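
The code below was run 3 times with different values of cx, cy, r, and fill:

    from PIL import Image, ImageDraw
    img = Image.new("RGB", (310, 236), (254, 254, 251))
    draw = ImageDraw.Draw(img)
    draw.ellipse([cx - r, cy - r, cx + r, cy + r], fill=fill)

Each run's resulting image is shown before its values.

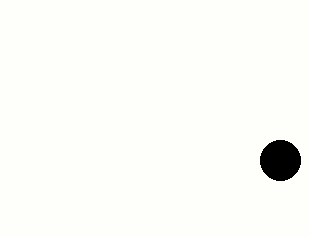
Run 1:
cx = 280, cy = 160, r = 20, fill = 'black'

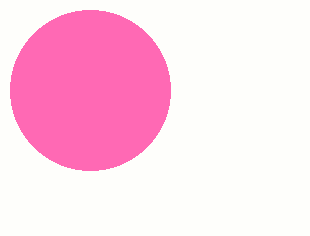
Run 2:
cx = 90
cy = 90
r = 80
fill = 'hotpink'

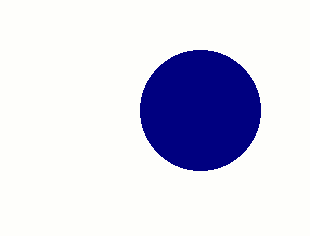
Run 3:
cx = 200; cy = 110; r = 60; fill = 'navy'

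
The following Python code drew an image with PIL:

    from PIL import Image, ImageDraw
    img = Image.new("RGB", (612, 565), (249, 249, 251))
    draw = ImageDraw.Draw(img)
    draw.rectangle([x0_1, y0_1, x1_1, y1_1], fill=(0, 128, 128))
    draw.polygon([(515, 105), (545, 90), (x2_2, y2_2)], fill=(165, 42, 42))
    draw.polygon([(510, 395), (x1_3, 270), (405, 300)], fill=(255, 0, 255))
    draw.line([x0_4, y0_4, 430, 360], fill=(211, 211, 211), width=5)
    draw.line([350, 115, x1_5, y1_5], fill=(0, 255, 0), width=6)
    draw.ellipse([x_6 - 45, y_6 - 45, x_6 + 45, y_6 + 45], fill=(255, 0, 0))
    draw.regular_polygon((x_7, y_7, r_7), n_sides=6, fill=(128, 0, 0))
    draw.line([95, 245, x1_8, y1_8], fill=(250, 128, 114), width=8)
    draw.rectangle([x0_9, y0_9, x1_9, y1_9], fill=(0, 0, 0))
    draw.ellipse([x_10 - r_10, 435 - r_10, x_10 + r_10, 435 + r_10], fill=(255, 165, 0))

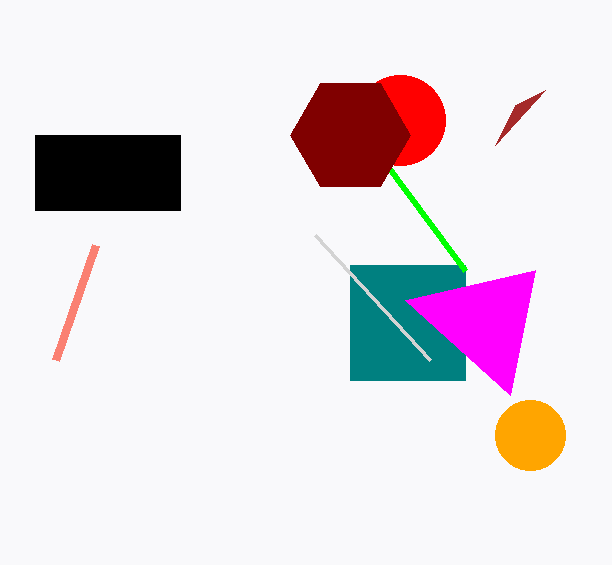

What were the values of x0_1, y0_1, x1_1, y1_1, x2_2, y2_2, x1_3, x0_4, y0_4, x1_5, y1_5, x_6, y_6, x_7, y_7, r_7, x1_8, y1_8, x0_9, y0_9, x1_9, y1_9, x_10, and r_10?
x0_1 = 350, y0_1 = 265, x1_1 = 465, y1_1 = 380, x2_2 = 495, y2_2 = 145, x1_3 = 535, x0_4 = 315, y0_4 = 235, x1_5 = 465, y1_5 = 270, x_6 = 400, y_6 = 120, x_7 = 350, y_7 = 135, r_7 = 60, x1_8 = 55, y1_8 = 360, x0_9 = 35, y0_9 = 135, x1_9 = 180, y1_9 = 210, x_10 = 530, r_10 = 35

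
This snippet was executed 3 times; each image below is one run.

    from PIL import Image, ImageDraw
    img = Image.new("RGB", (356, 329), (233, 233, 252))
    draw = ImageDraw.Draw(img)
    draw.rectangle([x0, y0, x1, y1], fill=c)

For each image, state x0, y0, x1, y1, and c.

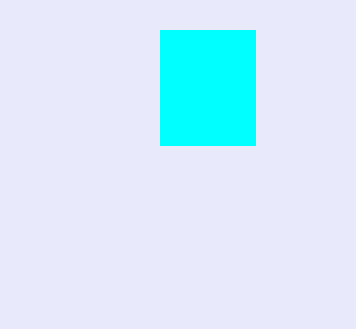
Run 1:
x0 = 160
y0 = 30
x1 = 255
y1 = 145
c = 'cyan'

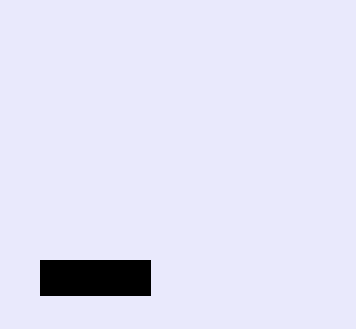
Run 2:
x0 = 40; y0 = 260; x1 = 150; y1 = 295; c = 'black'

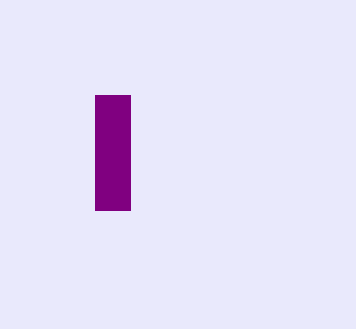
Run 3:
x0 = 95, y0 = 95, x1 = 130, y1 = 210, c = 'purple'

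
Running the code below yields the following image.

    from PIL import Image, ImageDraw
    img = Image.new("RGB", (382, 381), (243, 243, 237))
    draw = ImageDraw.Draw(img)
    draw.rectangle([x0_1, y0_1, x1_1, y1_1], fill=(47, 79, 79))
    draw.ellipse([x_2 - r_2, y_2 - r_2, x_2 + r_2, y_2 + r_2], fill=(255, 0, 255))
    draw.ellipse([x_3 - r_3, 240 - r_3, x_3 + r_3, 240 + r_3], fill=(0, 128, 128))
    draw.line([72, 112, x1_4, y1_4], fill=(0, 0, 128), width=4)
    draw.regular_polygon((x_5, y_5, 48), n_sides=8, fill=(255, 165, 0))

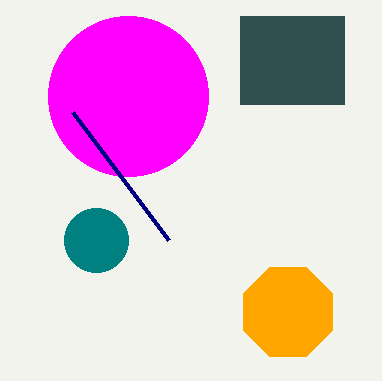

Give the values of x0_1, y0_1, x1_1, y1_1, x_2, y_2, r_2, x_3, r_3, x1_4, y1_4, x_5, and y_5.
x0_1 = 240
y0_1 = 16
x1_1 = 344
y1_1 = 104
x_2 = 128
y_2 = 96
r_2 = 80
x_3 = 96
r_3 = 32
x1_4 = 168
y1_4 = 240
x_5 = 288
y_5 = 312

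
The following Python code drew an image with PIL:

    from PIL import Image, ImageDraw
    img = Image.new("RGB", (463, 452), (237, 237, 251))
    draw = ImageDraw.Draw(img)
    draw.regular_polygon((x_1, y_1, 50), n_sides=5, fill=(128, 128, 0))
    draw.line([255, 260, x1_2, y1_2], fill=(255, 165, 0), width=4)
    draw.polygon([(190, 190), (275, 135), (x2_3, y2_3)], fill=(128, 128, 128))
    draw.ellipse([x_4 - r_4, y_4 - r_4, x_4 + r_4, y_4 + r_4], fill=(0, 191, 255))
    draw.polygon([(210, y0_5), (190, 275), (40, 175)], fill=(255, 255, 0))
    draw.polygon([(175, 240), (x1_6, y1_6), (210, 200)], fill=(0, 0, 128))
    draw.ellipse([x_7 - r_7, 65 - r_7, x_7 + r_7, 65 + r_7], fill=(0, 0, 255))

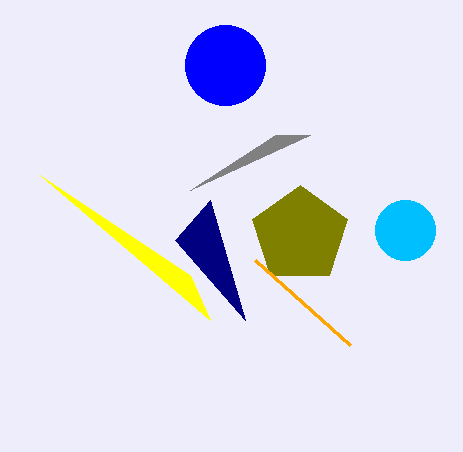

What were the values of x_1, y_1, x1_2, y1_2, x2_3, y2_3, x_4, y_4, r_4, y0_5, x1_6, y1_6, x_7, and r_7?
x_1 = 300
y_1 = 235
x1_2 = 350
y1_2 = 345
x2_3 = 310
y2_3 = 135
x_4 = 405
y_4 = 230
r_4 = 30
y0_5 = 320
x1_6 = 245
y1_6 = 320
x_7 = 225
r_7 = 40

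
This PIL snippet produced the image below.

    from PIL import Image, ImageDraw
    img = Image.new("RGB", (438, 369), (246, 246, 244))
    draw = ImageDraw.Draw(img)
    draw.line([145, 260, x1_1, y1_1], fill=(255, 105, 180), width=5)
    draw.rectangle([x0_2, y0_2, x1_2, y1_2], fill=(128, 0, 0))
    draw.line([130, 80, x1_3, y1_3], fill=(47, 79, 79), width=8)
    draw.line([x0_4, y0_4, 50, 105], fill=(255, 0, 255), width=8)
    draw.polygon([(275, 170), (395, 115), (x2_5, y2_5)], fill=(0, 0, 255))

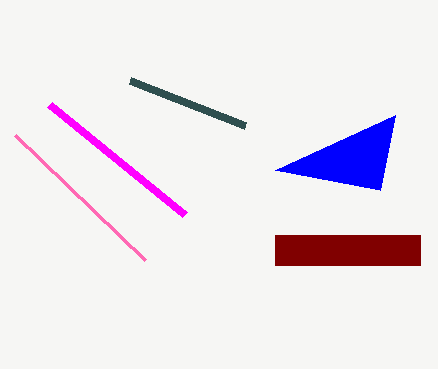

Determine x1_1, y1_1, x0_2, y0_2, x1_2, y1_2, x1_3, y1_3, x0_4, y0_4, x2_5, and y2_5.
x1_1 = 15
y1_1 = 135
x0_2 = 275
y0_2 = 235
x1_2 = 420
y1_2 = 265
x1_3 = 245
y1_3 = 125
x0_4 = 185
y0_4 = 215
x2_5 = 380
y2_5 = 190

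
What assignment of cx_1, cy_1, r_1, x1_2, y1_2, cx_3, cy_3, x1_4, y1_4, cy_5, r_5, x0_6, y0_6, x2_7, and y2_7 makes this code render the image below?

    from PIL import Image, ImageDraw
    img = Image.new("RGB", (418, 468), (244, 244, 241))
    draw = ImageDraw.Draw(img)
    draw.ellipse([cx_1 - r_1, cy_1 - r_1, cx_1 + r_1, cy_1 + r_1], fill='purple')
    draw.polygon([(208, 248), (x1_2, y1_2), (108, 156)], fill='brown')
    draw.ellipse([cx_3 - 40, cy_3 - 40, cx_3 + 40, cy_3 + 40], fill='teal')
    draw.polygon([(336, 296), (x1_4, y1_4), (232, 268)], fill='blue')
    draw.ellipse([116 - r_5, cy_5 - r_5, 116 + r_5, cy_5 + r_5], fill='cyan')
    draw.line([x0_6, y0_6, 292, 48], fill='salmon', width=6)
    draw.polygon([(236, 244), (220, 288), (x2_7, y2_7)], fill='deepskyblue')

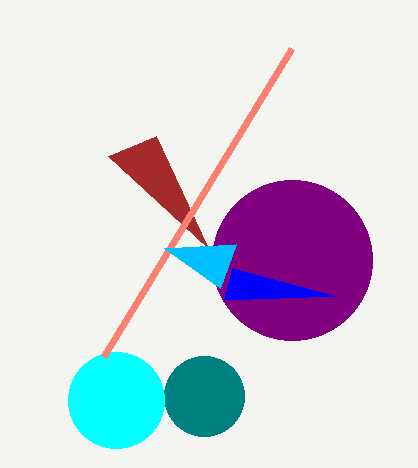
cx_1 = 292
cy_1 = 260
r_1 = 80
x1_2 = 156
y1_2 = 136
cx_3 = 204
cy_3 = 396
x1_4 = 224
y1_4 = 300
cy_5 = 400
r_5 = 48
x0_6 = 104
y0_6 = 356
x2_7 = 164
y2_7 = 248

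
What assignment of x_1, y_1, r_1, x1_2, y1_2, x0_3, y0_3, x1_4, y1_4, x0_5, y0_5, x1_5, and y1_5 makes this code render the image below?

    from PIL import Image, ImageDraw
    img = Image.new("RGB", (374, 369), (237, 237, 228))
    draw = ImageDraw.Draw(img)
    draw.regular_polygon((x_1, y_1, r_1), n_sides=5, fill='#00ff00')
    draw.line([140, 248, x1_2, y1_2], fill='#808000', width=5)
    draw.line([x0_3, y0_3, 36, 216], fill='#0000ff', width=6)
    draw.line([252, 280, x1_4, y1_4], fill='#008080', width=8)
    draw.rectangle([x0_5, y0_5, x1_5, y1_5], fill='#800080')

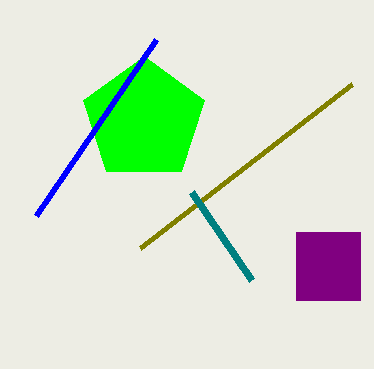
x_1 = 144
y_1 = 120
r_1 = 64
x1_2 = 352
y1_2 = 84
x0_3 = 156
y0_3 = 40
x1_4 = 192
y1_4 = 192
x0_5 = 296
y0_5 = 232
x1_5 = 360
y1_5 = 300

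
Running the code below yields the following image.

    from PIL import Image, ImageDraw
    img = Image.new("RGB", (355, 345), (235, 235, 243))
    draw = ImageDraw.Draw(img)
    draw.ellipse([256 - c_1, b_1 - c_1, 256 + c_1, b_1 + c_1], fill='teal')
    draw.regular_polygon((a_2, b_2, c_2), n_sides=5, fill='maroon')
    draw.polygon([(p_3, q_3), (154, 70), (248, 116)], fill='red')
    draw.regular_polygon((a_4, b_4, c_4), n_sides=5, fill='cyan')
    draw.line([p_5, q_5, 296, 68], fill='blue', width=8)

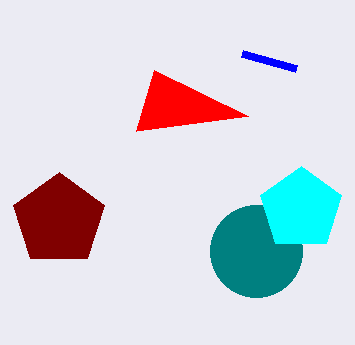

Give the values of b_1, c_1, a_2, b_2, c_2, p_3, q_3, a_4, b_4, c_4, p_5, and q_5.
b_1 = 251, c_1 = 46, a_2 = 59, b_2 = 220, c_2 = 48, p_3 = 136, q_3 = 131, a_4 = 301, b_4 = 209, c_4 = 43, p_5 = 242, q_5 = 53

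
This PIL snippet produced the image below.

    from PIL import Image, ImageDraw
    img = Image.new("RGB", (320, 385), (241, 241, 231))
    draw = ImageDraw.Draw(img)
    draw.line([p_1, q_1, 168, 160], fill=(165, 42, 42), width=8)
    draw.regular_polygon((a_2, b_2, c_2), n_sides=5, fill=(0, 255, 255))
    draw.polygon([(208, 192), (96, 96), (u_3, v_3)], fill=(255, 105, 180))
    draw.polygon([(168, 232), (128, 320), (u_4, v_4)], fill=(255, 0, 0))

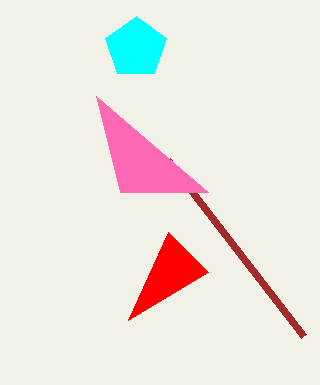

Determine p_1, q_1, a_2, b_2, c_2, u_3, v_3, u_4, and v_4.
p_1 = 304, q_1 = 336, a_2 = 136, b_2 = 48, c_2 = 32, u_3 = 120, v_3 = 192, u_4 = 208, v_4 = 272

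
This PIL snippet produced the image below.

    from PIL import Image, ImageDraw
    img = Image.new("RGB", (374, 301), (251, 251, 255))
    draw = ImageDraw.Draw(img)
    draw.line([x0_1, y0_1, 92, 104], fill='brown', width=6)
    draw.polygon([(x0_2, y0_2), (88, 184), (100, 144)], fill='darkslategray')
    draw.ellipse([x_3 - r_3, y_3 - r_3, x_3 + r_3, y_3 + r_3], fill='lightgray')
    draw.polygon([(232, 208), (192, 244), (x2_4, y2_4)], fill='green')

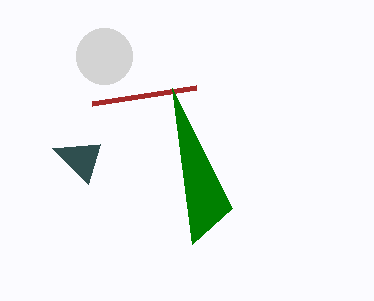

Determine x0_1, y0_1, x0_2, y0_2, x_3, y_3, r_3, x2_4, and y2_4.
x0_1 = 196, y0_1 = 88, x0_2 = 52, y0_2 = 148, x_3 = 104, y_3 = 56, r_3 = 28, x2_4 = 172, y2_4 = 88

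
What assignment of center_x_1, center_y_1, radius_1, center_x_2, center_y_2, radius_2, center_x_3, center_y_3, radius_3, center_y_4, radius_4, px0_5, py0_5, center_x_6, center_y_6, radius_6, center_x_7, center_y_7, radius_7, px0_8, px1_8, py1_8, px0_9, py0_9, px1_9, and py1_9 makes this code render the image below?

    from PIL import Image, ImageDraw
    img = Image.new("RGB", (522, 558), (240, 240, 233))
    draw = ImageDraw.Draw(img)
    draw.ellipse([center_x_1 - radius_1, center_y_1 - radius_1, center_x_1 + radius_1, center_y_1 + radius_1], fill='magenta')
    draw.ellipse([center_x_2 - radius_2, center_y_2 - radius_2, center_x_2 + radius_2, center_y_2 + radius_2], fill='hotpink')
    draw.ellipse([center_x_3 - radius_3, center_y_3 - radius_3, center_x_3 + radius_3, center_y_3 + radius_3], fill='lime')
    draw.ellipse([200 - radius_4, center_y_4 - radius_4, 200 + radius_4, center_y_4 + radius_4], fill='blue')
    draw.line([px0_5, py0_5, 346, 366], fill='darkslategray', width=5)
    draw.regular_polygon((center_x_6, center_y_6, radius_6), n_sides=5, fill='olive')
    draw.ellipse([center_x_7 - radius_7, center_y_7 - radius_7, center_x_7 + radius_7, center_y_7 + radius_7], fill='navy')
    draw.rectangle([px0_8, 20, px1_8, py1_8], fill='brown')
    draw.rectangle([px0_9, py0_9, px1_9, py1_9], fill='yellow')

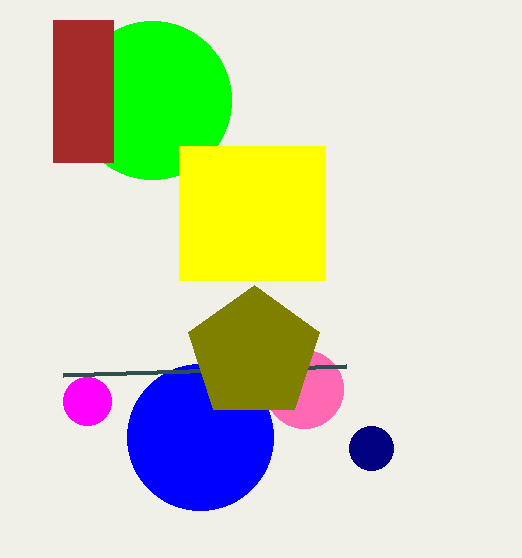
center_x_1 = 87; center_y_1 = 401; radius_1 = 24; center_x_2 = 304; center_y_2 = 389; radius_2 = 39; center_x_3 = 152; center_y_3 = 100; radius_3 = 79; center_y_4 = 437; radius_4 = 73; px0_5 = 63; py0_5 = 375; center_x_6 = 254; center_y_6 = 354; radius_6 = 69; center_x_7 = 371; center_y_7 = 448; radius_7 = 22; px0_8 = 53; px1_8 = 113; py1_8 = 162; px0_9 = 179; py0_9 = 146; px1_9 = 325; py1_9 = 280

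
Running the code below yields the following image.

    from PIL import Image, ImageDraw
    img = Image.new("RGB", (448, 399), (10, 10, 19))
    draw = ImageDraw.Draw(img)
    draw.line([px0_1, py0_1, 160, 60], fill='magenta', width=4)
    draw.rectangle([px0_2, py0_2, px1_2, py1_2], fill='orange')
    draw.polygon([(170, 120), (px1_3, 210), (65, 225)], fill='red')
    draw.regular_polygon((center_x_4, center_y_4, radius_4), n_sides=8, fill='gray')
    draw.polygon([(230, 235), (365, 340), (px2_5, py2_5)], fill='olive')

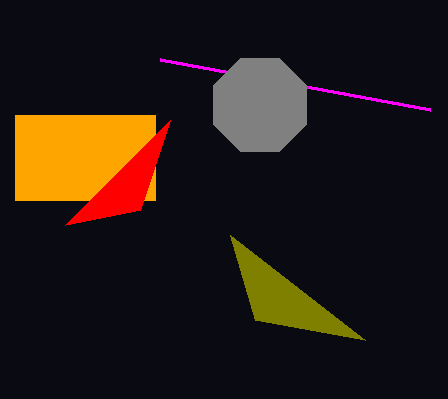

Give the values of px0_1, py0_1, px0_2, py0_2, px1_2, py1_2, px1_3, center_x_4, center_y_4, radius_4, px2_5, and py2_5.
px0_1 = 430, py0_1 = 110, px0_2 = 15, py0_2 = 115, px1_2 = 155, py1_2 = 200, px1_3 = 140, center_x_4 = 260, center_y_4 = 105, radius_4 = 50, px2_5 = 255, py2_5 = 320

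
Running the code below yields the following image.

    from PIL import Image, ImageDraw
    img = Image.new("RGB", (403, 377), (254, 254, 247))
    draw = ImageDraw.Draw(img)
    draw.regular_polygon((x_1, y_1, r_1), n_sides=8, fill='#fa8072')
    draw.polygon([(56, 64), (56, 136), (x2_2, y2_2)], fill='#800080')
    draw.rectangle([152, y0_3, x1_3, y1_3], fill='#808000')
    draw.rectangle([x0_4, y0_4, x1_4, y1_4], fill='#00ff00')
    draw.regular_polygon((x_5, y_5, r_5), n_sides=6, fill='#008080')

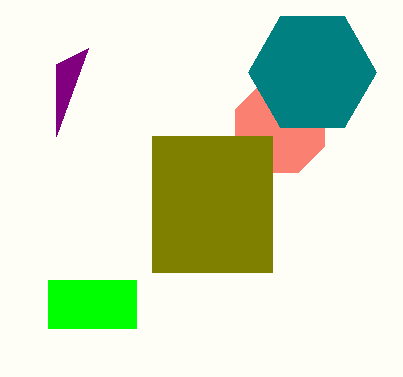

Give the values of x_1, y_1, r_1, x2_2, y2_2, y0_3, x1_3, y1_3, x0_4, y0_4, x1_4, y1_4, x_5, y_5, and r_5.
x_1 = 280, y_1 = 128, r_1 = 48, x2_2 = 88, y2_2 = 48, y0_3 = 136, x1_3 = 272, y1_3 = 272, x0_4 = 48, y0_4 = 280, x1_4 = 136, y1_4 = 328, x_5 = 312, y_5 = 72, r_5 = 64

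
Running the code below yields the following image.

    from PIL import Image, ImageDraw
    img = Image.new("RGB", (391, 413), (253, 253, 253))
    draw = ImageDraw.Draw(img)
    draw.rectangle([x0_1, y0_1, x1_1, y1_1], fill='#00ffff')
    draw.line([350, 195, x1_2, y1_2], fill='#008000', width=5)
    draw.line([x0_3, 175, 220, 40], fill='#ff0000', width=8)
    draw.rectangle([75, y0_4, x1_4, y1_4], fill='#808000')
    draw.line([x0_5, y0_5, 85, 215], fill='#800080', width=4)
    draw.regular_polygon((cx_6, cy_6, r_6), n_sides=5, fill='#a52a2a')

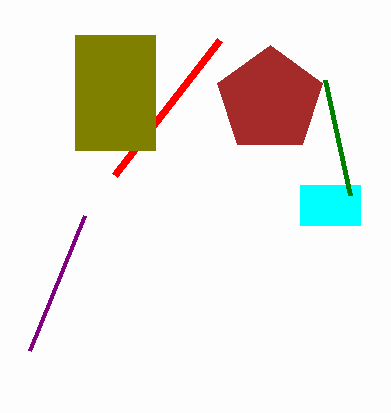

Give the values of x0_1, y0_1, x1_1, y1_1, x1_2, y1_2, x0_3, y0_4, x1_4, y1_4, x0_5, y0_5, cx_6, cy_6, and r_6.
x0_1 = 300; y0_1 = 185; x1_1 = 360; y1_1 = 225; x1_2 = 325; y1_2 = 80; x0_3 = 115; y0_4 = 35; x1_4 = 155; y1_4 = 150; x0_5 = 30; y0_5 = 350; cx_6 = 270; cy_6 = 100; r_6 = 55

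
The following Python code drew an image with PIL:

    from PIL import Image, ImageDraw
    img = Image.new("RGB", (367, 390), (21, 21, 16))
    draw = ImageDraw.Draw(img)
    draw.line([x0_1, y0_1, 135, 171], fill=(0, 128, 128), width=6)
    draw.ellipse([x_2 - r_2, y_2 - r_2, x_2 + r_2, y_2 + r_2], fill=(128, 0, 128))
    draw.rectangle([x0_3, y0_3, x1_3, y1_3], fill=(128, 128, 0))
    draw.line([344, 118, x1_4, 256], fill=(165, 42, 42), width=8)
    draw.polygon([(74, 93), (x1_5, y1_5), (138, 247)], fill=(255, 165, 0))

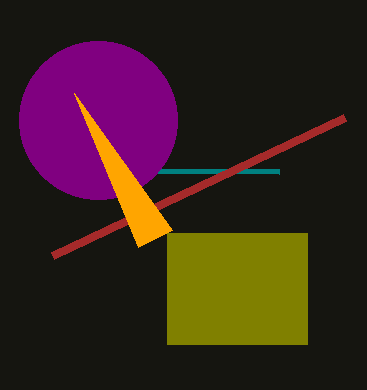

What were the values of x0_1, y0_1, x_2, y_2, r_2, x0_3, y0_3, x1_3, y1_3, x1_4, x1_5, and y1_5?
x0_1 = 279
y0_1 = 172
x_2 = 98
y_2 = 120
r_2 = 79
x0_3 = 167
y0_3 = 233
x1_3 = 307
y1_3 = 344
x1_4 = 52
x1_5 = 172
y1_5 = 230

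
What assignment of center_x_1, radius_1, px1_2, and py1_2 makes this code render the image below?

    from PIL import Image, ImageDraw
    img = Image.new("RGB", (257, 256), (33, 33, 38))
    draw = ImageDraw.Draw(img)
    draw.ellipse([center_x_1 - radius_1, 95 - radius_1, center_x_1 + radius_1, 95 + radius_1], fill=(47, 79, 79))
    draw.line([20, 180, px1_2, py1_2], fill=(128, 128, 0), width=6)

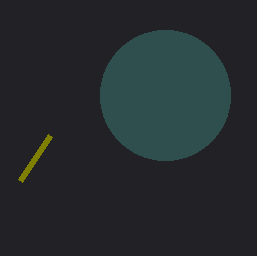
center_x_1 = 165, radius_1 = 65, px1_2 = 50, py1_2 = 135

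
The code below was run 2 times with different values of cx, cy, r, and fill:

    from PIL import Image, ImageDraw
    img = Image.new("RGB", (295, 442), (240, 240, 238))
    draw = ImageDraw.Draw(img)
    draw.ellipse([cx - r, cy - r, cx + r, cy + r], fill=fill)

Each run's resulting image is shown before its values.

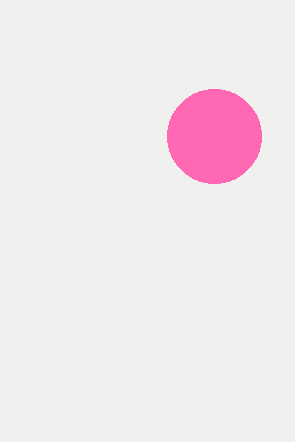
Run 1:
cx = 214, cy = 136, r = 47, fill = 'hotpink'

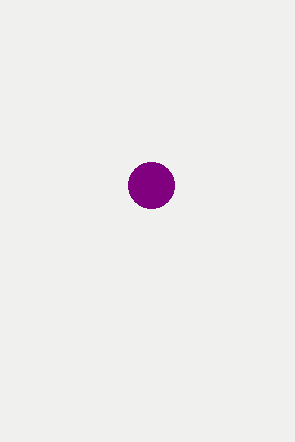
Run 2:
cx = 151; cy = 185; r = 23; fill = 'purple'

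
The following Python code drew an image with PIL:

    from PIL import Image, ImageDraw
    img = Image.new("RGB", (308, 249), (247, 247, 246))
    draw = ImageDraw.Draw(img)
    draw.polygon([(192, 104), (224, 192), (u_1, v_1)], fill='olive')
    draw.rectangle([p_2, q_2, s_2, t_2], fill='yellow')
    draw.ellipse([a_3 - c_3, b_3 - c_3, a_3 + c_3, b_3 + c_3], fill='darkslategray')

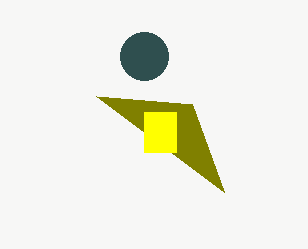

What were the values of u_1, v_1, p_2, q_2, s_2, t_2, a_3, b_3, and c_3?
u_1 = 96; v_1 = 96; p_2 = 144; q_2 = 112; s_2 = 176; t_2 = 152; a_3 = 144; b_3 = 56; c_3 = 24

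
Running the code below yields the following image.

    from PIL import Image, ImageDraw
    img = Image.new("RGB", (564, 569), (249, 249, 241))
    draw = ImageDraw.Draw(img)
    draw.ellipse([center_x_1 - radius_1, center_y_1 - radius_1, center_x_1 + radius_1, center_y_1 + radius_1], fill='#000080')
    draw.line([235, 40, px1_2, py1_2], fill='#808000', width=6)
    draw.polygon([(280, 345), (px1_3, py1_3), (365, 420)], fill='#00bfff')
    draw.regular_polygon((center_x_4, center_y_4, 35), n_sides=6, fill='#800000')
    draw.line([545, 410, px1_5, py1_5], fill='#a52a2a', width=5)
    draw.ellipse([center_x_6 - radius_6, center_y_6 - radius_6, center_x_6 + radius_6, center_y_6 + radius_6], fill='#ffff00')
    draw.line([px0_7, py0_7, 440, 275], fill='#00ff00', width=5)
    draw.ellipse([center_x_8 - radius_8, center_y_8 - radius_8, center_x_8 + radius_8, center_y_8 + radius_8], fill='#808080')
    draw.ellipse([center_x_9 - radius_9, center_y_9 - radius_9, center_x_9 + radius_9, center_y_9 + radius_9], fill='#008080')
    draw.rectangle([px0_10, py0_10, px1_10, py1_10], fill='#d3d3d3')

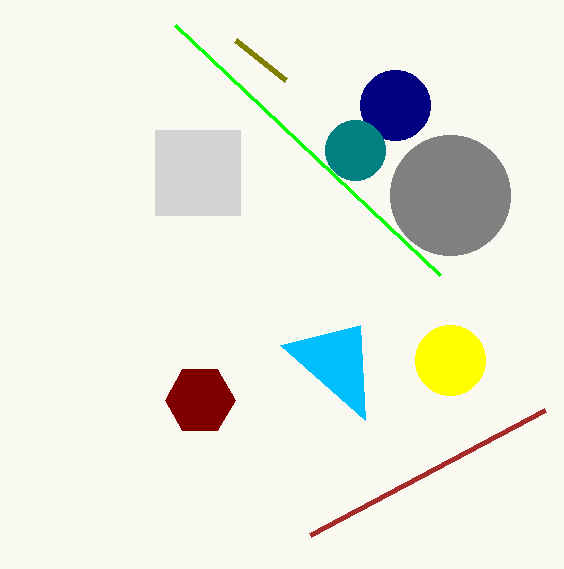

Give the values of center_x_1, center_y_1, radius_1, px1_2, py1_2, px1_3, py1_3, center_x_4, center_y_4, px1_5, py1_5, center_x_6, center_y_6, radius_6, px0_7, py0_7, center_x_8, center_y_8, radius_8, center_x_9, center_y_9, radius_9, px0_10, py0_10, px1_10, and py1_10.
center_x_1 = 395; center_y_1 = 105; radius_1 = 35; px1_2 = 285; py1_2 = 80; px1_3 = 360; py1_3 = 325; center_x_4 = 200; center_y_4 = 400; px1_5 = 310; py1_5 = 535; center_x_6 = 450; center_y_6 = 360; radius_6 = 35; px0_7 = 175; py0_7 = 25; center_x_8 = 450; center_y_8 = 195; radius_8 = 60; center_x_9 = 355; center_y_9 = 150; radius_9 = 30; px0_10 = 155; py0_10 = 130; px1_10 = 240; py1_10 = 215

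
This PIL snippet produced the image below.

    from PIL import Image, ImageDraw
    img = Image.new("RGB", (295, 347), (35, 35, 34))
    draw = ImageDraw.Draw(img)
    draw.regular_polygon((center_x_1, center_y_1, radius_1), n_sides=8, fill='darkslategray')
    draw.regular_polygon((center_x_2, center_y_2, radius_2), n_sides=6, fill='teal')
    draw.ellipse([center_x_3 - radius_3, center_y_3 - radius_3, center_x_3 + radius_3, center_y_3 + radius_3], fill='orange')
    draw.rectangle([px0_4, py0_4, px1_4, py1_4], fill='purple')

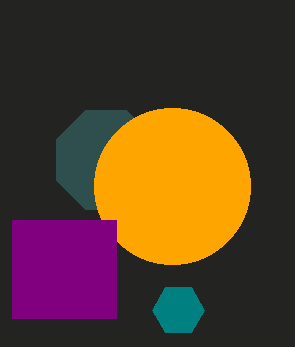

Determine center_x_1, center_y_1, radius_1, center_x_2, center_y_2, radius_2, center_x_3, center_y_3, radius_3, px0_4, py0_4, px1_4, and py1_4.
center_x_1 = 106, center_y_1 = 160, radius_1 = 54, center_x_2 = 178, center_y_2 = 310, radius_2 = 26, center_x_3 = 172, center_y_3 = 186, radius_3 = 78, px0_4 = 12, py0_4 = 220, px1_4 = 116, py1_4 = 318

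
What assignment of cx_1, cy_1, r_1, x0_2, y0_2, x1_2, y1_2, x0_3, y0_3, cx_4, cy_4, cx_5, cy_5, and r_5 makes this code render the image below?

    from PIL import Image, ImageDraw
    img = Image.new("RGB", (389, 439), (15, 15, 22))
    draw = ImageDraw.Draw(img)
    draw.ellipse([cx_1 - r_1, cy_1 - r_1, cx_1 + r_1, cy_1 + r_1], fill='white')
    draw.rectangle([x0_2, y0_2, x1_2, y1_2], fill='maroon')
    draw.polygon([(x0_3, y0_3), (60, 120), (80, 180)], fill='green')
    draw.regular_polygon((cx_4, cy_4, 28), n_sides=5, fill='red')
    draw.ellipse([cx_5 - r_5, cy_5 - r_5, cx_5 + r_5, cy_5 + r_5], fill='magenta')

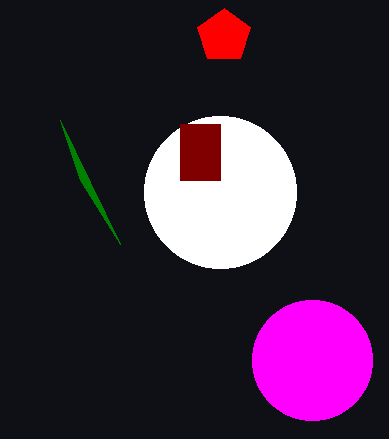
cx_1 = 220
cy_1 = 192
r_1 = 76
x0_2 = 180
y0_2 = 124
x1_2 = 220
y1_2 = 180
x0_3 = 120
y0_3 = 244
cx_4 = 224
cy_4 = 36
cx_5 = 312
cy_5 = 360
r_5 = 60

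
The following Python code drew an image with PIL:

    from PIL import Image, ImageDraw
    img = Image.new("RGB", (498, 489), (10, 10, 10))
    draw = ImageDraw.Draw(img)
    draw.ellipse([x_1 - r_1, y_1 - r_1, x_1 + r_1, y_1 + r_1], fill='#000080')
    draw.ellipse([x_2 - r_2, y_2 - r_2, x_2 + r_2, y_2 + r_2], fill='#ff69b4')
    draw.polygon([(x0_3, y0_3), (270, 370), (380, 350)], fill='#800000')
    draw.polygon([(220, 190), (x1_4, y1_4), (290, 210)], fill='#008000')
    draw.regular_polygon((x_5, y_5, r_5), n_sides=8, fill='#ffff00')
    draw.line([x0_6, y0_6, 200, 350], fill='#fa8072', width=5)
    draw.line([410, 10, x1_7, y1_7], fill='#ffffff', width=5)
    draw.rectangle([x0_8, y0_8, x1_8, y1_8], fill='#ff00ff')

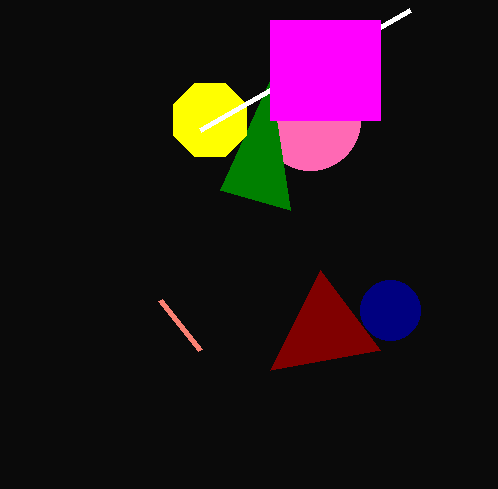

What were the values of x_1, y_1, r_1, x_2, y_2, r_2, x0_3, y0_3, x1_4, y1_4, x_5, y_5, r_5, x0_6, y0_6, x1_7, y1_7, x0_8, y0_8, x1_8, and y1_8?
x_1 = 390, y_1 = 310, r_1 = 30, x_2 = 310, y_2 = 120, r_2 = 50, x0_3 = 320, y0_3 = 270, x1_4 = 270, y1_4 = 80, x_5 = 210, y_5 = 120, r_5 = 40, x0_6 = 160, y0_6 = 300, x1_7 = 200, y1_7 = 130, x0_8 = 270, y0_8 = 20, x1_8 = 380, y1_8 = 120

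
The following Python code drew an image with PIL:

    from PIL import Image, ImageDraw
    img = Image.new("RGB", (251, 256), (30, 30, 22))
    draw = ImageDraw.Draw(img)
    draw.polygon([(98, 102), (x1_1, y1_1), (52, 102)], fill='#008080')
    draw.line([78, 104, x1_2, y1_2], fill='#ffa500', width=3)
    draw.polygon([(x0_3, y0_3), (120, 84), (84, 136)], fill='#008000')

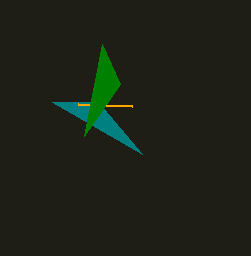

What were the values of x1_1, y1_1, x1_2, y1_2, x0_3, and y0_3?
x1_1 = 142, y1_1 = 154, x1_2 = 132, y1_2 = 106, x0_3 = 102, y0_3 = 44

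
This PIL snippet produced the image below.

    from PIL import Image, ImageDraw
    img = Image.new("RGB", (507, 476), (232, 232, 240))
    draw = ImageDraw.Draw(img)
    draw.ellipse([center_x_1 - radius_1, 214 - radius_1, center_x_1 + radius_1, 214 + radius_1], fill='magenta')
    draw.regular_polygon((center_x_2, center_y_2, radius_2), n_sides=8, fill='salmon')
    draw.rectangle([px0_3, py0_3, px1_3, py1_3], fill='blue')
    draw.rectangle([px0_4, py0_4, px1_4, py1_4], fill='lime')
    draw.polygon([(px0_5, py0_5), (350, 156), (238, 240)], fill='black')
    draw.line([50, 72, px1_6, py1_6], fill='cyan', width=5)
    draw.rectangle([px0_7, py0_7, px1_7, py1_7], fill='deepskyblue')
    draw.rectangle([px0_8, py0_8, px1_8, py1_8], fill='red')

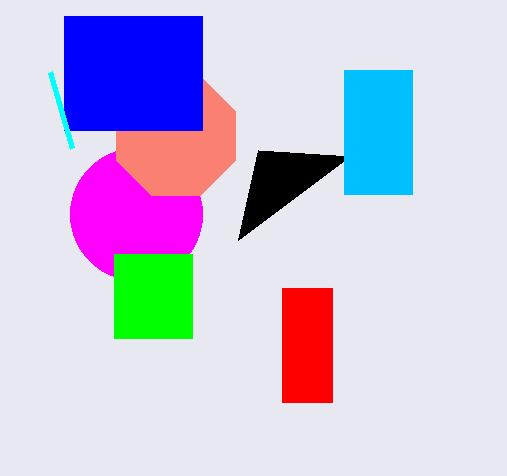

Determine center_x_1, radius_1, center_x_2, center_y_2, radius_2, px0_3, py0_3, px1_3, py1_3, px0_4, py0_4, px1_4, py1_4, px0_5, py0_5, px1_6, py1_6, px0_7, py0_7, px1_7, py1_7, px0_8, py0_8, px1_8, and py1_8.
center_x_1 = 136, radius_1 = 66, center_x_2 = 176, center_y_2 = 136, radius_2 = 64, px0_3 = 64, py0_3 = 16, px1_3 = 202, py1_3 = 130, px0_4 = 114, py0_4 = 254, px1_4 = 192, py1_4 = 338, px0_5 = 258, py0_5 = 150, px1_6 = 72, py1_6 = 148, px0_7 = 344, py0_7 = 70, px1_7 = 412, py1_7 = 194, px0_8 = 282, py0_8 = 288, px1_8 = 332, py1_8 = 402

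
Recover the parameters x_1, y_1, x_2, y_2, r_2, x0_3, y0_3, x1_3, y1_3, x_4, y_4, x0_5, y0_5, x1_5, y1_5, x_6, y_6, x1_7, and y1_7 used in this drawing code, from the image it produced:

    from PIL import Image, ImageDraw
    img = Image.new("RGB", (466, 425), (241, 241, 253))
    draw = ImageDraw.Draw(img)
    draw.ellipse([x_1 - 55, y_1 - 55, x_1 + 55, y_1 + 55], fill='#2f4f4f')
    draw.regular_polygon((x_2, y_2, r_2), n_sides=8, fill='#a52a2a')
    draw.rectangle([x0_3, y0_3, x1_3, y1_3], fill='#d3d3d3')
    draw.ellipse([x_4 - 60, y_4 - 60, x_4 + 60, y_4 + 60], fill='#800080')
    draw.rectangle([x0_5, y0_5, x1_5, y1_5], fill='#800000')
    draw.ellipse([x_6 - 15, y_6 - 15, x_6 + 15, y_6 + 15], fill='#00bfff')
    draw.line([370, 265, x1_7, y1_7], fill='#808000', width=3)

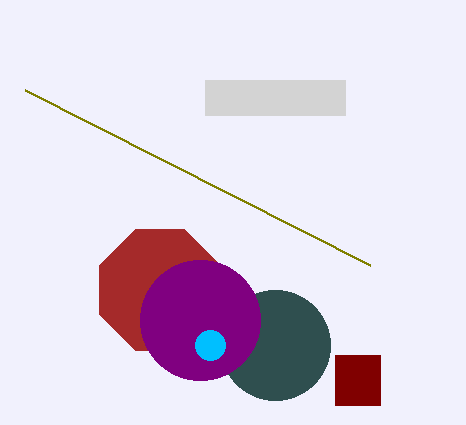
x_1 = 275; y_1 = 345; x_2 = 160; y_2 = 290; r_2 = 65; x0_3 = 205; y0_3 = 80; x1_3 = 345; y1_3 = 115; x_4 = 200; y_4 = 320; x0_5 = 335; y0_5 = 355; x1_5 = 380; y1_5 = 405; x_6 = 210; y_6 = 345; x1_7 = 25; y1_7 = 90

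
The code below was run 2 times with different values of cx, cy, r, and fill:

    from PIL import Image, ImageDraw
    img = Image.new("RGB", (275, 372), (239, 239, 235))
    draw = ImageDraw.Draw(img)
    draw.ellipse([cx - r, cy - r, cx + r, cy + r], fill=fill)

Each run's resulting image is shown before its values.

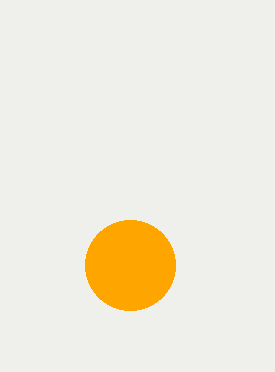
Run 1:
cx = 130
cy = 265
r = 45
fill = 'orange'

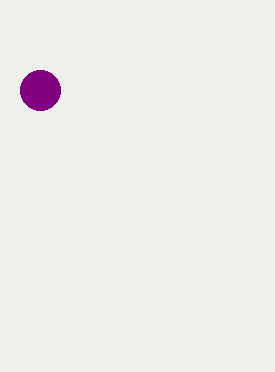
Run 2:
cx = 40, cy = 90, r = 20, fill = 'purple'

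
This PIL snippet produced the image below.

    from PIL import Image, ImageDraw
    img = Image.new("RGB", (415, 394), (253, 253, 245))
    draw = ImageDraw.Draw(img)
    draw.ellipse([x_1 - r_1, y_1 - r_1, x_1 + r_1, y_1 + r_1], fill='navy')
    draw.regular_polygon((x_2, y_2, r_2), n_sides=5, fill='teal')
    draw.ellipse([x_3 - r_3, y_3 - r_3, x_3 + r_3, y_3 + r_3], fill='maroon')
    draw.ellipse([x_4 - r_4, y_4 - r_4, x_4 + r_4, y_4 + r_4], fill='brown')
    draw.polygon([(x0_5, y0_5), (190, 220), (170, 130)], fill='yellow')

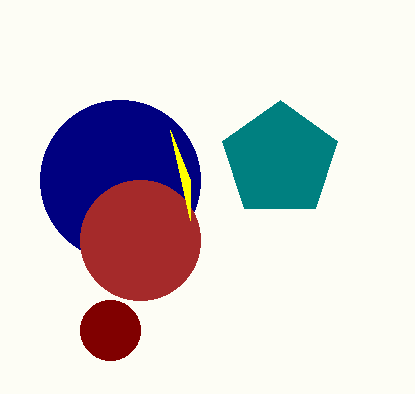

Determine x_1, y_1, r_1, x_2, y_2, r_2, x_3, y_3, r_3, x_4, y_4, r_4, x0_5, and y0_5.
x_1 = 120, y_1 = 180, r_1 = 80, x_2 = 280, y_2 = 160, r_2 = 60, x_3 = 110, y_3 = 330, r_3 = 30, x_4 = 140, y_4 = 240, r_4 = 60, x0_5 = 190, y0_5 = 180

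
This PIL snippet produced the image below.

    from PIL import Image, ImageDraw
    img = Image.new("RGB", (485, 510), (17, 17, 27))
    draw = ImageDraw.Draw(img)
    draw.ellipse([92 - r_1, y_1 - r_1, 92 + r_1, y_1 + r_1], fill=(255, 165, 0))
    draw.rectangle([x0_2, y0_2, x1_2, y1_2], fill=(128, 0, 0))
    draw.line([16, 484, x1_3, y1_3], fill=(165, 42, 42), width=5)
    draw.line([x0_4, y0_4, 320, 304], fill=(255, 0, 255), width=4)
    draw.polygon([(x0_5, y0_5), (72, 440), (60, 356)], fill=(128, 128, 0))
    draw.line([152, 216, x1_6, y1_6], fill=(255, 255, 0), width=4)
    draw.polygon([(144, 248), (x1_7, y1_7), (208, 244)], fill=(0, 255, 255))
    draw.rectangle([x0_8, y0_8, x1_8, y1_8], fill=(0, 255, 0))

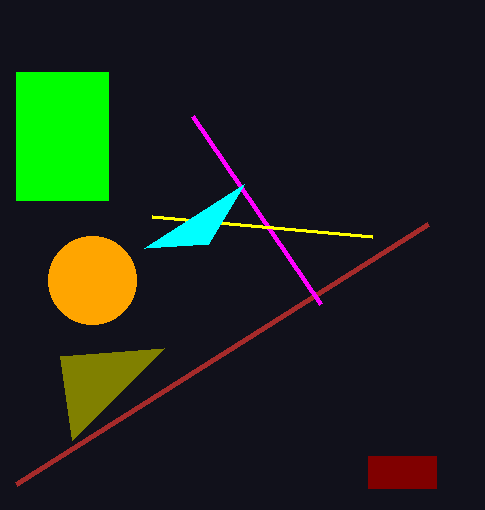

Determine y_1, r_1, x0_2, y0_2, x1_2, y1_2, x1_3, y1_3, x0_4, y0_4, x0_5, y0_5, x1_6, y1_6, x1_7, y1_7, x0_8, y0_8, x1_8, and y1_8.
y_1 = 280; r_1 = 44; x0_2 = 368; y0_2 = 456; x1_2 = 436; y1_2 = 488; x1_3 = 428; y1_3 = 224; x0_4 = 192; y0_4 = 116; x0_5 = 164; y0_5 = 348; x1_6 = 372; y1_6 = 236; x1_7 = 244; y1_7 = 184; x0_8 = 16; y0_8 = 72; x1_8 = 108; y1_8 = 200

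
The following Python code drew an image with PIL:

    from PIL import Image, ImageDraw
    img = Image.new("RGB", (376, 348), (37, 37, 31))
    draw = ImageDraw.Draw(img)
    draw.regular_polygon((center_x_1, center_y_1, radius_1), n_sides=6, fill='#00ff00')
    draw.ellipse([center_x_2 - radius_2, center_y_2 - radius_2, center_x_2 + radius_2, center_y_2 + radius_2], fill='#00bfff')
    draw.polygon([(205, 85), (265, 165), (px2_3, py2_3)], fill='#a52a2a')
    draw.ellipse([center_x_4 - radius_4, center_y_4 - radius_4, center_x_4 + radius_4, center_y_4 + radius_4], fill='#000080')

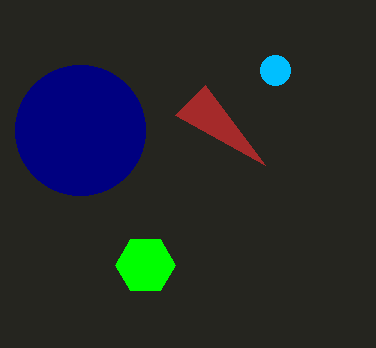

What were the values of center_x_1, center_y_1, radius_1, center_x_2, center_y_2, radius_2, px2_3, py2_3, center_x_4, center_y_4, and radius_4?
center_x_1 = 145
center_y_1 = 265
radius_1 = 30
center_x_2 = 275
center_y_2 = 70
radius_2 = 15
px2_3 = 175
py2_3 = 115
center_x_4 = 80
center_y_4 = 130
radius_4 = 65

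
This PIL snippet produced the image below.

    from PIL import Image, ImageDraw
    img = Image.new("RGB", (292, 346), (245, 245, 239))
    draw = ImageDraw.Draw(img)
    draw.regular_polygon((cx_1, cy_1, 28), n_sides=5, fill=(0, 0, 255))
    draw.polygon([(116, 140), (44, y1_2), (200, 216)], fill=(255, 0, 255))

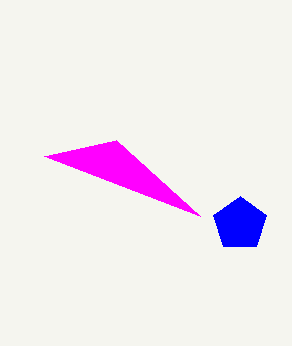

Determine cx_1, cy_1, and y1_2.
cx_1 = 240; cy_1 = 224; y1_2 = 156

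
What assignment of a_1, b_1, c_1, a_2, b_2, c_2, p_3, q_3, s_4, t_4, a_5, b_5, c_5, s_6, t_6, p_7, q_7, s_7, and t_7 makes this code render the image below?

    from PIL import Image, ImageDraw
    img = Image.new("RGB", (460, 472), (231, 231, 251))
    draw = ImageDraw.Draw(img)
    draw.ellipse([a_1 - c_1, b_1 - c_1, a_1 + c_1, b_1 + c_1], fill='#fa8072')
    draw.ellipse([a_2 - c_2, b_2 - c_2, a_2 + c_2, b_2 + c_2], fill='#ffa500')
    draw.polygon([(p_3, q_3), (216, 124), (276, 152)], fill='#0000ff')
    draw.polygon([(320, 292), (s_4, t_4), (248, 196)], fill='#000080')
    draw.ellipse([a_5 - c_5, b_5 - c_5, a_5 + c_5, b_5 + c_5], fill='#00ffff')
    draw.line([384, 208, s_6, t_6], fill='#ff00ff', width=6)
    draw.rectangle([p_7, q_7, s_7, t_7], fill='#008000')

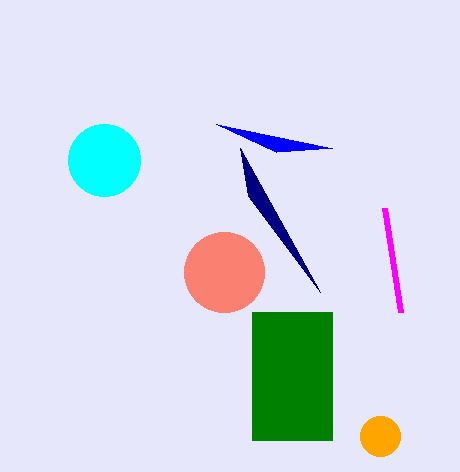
a_1 = 224; b_1 = 272; c_1 = 40; a_2 = 380; b_2 = 436; c_2 = 20; p_3 = 332; q_3 = 148; s_4 = 240; t_4 = 148; a_5 = 104; b_5 = 160; c_5 = 36; s_6 = 400; t_6 = 312; p_7 = 252; q_7 = 312; s_7 = 332; t_7 = 440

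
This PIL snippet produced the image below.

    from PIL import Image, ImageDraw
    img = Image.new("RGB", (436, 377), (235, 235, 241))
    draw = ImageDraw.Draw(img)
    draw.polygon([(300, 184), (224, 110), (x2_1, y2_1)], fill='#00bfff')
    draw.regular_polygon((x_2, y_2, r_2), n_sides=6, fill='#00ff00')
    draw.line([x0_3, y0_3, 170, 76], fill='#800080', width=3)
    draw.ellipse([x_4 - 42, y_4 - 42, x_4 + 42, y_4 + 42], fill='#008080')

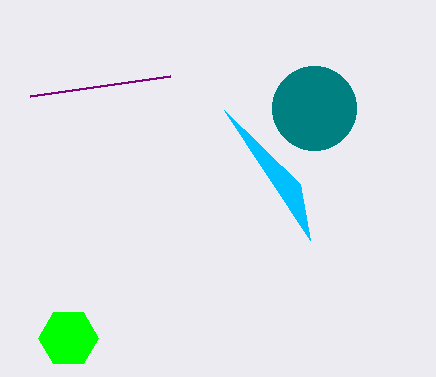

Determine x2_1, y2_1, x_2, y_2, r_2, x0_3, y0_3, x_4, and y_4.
x2_1 = 310, y2_1 = 240, x_2 = 68, y_2 = 338, r_2 = 30, x0_3 = 30, y0_3 = 96, x_4 = 314, y_4 = 108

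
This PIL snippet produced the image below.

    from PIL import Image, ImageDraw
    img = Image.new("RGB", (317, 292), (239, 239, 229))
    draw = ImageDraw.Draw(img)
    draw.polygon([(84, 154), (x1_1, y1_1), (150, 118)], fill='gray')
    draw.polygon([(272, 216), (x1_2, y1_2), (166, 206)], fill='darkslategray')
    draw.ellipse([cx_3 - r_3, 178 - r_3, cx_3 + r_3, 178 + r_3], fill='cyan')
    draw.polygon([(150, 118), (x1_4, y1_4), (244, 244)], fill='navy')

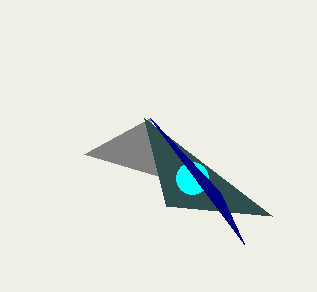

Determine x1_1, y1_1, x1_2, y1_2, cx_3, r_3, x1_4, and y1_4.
x1_1 = 158
y1_1 = 176
x1_2 = 144
y1_2 = 118
cx_3 = 192
r_3 = 16
x1_4 = 220
y1_4 = 192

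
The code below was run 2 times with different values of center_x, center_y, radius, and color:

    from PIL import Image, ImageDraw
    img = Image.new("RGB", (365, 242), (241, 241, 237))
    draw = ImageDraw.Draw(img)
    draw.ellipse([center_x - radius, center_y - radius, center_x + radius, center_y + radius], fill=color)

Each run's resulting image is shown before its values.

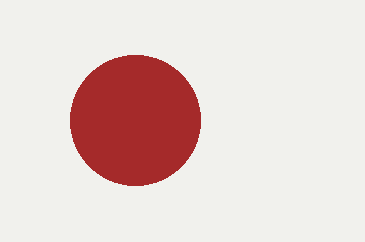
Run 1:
center_x = 135; center_y = 120; radius = 65; color = 'brown'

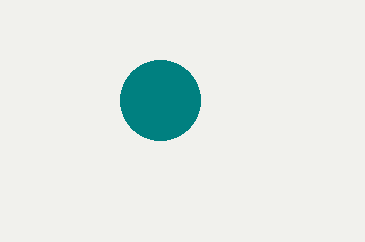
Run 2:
center_x = 160
center_y = 100
radius = 40
color = 'teal'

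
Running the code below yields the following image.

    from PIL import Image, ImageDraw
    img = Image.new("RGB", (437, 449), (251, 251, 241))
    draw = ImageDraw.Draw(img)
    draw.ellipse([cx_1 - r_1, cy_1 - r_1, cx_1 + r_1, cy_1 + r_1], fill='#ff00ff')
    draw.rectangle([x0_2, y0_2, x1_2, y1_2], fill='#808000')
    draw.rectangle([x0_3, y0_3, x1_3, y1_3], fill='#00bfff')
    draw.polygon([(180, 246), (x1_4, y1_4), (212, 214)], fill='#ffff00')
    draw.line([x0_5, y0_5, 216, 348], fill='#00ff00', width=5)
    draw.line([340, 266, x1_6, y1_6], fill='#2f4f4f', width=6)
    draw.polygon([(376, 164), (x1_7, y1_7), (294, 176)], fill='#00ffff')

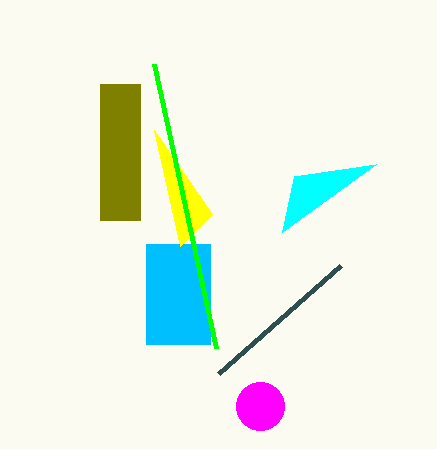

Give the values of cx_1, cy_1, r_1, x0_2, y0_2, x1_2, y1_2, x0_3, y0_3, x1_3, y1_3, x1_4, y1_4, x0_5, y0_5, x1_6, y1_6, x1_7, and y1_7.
cx_1 = 260
cy_1 = 406
r_1 = 24
x0_2 = 100
y0_2 = 84
x1_2 = 140
y1_2 = 220
x0_3 = 146
y0_3 = 244
x1_3 = 210
y1_3 = 344
x1_4 = 154
y1_4 = 130
x0_5 = 154
y0_5 = 64
x1_6 = 218
y1_6 = 374
x1_7 = 282
y1_7 = 232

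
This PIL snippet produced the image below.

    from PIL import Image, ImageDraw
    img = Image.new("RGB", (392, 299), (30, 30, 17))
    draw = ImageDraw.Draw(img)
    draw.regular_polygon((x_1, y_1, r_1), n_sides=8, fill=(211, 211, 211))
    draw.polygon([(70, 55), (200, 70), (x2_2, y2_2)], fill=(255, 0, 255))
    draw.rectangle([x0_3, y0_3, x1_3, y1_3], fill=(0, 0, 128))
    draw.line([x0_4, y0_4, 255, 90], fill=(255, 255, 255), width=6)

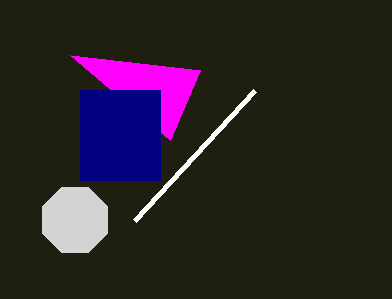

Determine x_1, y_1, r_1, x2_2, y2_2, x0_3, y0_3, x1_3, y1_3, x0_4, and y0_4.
x_1 = 75, y_1 = 220, r_1 = 35, x2_2 = 170, y2_2 = 140, x0_3 = 80, y0_3 = 90, x1_3 = 160, y1_3 = 180, x0_4 = 135, y0_4 = 220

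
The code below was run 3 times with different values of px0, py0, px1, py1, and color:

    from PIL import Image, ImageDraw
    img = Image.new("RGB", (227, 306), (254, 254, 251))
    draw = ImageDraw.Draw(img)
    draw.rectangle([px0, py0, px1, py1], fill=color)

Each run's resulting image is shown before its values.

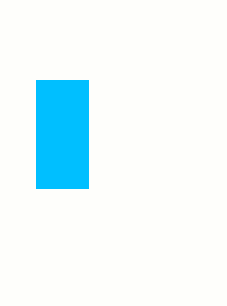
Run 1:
px0 = 36; py0 = 80; px1 = 88; py1 = 188; color = 'deepskyblue'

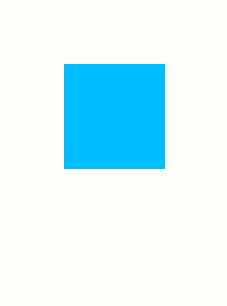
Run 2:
px0 = 64; py0 = 64; px1 = 164; py1 = 168; color = 'deepskyblue'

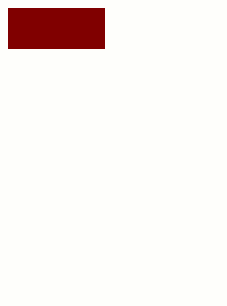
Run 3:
px0 = 8; py0 = 8; px1 = 104; py1 = 48; color = 'maroon'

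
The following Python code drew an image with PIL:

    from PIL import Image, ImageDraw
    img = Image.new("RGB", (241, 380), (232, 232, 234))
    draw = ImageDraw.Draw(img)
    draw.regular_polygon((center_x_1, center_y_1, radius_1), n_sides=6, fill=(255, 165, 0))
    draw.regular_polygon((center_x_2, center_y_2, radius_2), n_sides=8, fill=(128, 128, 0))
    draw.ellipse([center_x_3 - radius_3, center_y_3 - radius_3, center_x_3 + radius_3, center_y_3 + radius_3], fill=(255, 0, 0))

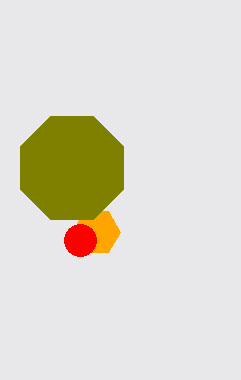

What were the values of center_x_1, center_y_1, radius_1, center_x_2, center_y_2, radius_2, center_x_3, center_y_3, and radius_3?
center_x_1 = 96
center_y_1 = 232
radius_1 = 24
center_x_2 = 72
center_y_2 = 168
radius_2 = 56
center_x_3 = 80
center_y_3 = 240
radius_3 = 16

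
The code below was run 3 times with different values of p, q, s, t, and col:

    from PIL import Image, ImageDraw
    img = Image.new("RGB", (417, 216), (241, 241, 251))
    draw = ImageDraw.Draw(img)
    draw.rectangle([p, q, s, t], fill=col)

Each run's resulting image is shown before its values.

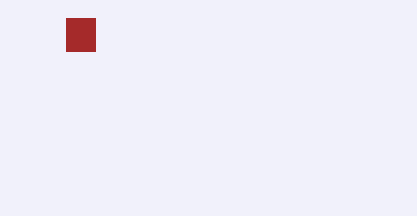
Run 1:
p = 66, q = 18, s = 95, t = 51, col = 'brown'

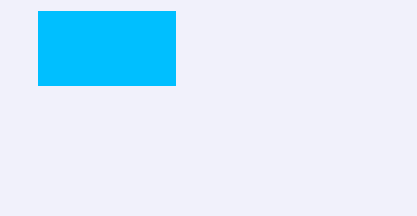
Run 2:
p = 38, q = 11, s = 175, t = 85, col = 'deepskyblue'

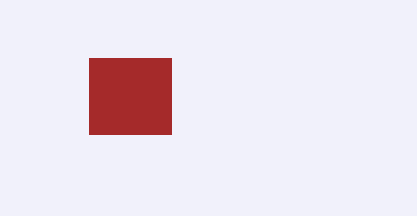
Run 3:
p = 89, q = 58, s = 171, t = 134, col = 'brown'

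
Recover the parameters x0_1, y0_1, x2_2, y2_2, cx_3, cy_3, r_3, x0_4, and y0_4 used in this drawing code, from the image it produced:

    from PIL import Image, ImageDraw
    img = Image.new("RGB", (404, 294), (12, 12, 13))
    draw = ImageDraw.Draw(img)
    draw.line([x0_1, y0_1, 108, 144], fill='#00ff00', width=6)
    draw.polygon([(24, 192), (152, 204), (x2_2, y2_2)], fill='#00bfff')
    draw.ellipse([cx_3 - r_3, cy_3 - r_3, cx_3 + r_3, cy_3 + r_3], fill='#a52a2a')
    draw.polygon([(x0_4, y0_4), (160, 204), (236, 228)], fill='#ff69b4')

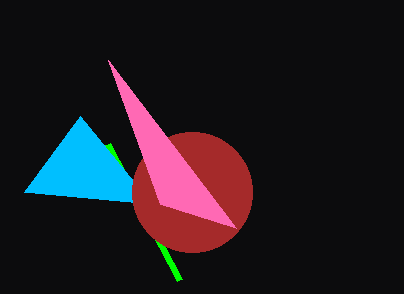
x0_1 = 180, y0_1 = 280, x2_2 = 80, y2_2 = 116, cx_3 = 192, cy_3 = 192, r_3 = 60, x0_4 = 108, y0_4 = 60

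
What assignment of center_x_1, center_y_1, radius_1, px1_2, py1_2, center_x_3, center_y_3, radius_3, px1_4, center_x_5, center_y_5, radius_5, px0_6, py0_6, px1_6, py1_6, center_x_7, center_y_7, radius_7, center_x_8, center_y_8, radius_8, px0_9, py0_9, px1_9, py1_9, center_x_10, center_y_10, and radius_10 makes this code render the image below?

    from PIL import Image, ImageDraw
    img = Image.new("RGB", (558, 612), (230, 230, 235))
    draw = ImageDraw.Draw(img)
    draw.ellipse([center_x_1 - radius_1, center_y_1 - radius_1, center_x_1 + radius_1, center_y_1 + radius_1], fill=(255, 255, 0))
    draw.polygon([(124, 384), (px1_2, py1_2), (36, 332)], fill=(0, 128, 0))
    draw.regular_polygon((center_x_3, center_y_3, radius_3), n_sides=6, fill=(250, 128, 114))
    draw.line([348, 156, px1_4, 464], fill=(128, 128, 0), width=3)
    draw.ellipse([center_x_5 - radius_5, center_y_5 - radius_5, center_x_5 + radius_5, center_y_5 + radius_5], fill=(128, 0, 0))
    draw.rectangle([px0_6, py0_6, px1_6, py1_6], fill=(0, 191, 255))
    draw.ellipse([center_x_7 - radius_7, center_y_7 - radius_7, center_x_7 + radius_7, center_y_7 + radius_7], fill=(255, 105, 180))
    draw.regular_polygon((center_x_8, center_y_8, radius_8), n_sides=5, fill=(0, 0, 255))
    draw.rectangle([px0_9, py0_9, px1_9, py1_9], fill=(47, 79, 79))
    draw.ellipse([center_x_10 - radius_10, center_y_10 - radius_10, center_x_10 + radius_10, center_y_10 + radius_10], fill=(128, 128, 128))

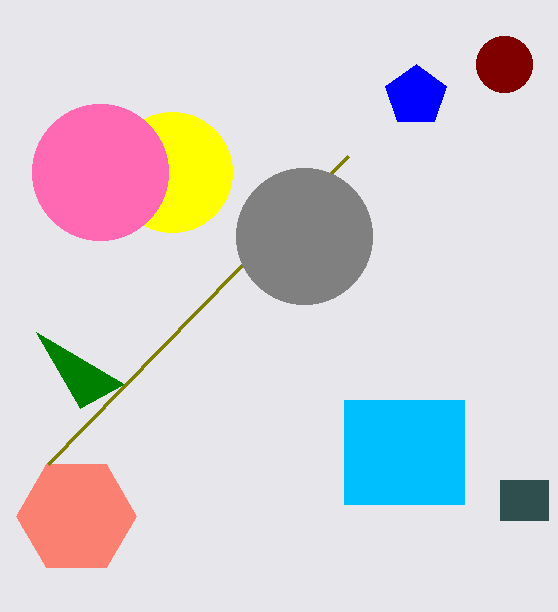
center_x_1 = 172
center_y_1 = 172
radius_1 = 60
px1_2 = 80
py1_2 = 408
center_x_3 = 76
center_y_3 = 516
radius_3 = 60
px1_4 = 48
center_x_5 = 504
center_y_5 = 64
radius_5 = 28
px0_6 = 344
py0_6 = 400
px1_6 = 464
py1_6 = 504
center_x_7 = 100
center_y_7 = 172
radius_7 = 68
center_x_8 = 416
center_y_8 = 96
radius_8 = 32
px0_9 = 500
py0_9 = 480
px1_9 = 548
py1_9 = 520
center_x_10 = 304
center_y_10 = 236
radius_10 = 68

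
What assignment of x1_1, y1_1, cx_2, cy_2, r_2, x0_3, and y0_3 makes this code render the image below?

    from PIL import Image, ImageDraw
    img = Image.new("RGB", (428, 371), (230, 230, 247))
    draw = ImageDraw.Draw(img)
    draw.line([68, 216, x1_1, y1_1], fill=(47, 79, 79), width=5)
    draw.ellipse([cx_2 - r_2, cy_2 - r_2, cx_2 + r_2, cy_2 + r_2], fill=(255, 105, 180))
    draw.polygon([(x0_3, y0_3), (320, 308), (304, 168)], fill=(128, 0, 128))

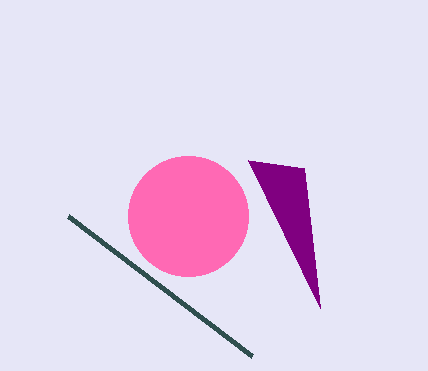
x1_1 = 252, y1_1 = 356, cx_2 = 188, cy_2 = 216, r_2 = 60, x0_3 = 248, y0_3 = 160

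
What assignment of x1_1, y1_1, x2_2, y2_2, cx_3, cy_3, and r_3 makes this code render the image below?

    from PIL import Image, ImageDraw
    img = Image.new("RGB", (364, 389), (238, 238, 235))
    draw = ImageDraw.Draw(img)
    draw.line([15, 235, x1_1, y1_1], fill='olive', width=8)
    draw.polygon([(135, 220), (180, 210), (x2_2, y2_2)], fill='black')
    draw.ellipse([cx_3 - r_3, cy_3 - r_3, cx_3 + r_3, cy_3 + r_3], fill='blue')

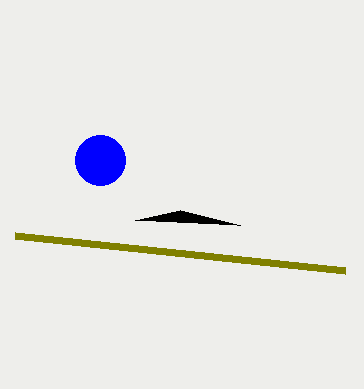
x1_1 = 345; y1_1 = 270; x2_2 = 240; y2_2 = 225; cx_3 = 100; cy_3 = 160; r_3 = 25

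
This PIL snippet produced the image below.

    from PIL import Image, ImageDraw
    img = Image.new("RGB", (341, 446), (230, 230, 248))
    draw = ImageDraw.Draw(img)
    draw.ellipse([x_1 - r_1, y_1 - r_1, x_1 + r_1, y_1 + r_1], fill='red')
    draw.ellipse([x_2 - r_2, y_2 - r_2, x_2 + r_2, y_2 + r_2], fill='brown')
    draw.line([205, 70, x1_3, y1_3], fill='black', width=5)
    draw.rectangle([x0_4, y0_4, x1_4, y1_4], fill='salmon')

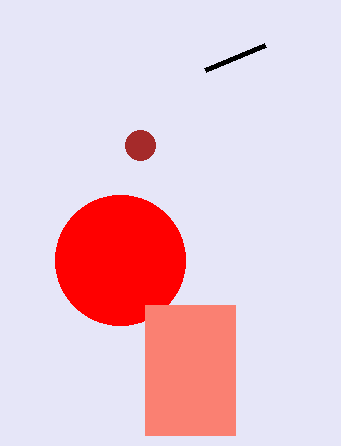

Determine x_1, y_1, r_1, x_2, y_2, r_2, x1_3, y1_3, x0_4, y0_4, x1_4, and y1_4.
x_1 = 120
y_1 = 260
r_1 = 65
x_2 = 140
y_2 = 145
r_2 = 15
x1_3 = 265
y1_3 = 45
x0_4 = 145
y0_4 = 305
x1_4 = 235
y1_4 = 435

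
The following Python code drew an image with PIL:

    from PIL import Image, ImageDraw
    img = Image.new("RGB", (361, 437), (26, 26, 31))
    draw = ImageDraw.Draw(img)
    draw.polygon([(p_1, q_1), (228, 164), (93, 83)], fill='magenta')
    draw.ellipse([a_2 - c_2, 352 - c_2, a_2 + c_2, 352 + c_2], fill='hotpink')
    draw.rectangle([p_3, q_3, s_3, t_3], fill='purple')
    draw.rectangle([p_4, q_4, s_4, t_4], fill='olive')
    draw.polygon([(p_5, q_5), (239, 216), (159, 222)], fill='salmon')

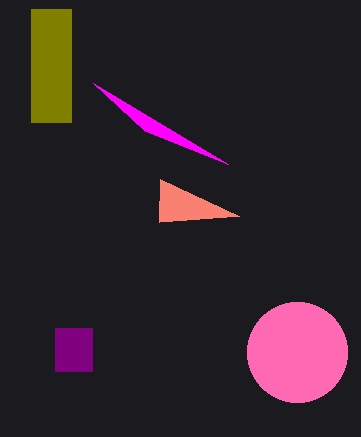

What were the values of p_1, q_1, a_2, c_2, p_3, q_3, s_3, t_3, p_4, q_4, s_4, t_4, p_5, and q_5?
p_1 = 145; q_1 = 131; a_2 = 297; c_2 = 50; p_3 = 55; q_3 = 328; s_3 = 92; t_3 = 371; p_4 = 31; q_4 = 9; s_4 = 71; t_4 = 122; p_5 = 160; q_5 = 179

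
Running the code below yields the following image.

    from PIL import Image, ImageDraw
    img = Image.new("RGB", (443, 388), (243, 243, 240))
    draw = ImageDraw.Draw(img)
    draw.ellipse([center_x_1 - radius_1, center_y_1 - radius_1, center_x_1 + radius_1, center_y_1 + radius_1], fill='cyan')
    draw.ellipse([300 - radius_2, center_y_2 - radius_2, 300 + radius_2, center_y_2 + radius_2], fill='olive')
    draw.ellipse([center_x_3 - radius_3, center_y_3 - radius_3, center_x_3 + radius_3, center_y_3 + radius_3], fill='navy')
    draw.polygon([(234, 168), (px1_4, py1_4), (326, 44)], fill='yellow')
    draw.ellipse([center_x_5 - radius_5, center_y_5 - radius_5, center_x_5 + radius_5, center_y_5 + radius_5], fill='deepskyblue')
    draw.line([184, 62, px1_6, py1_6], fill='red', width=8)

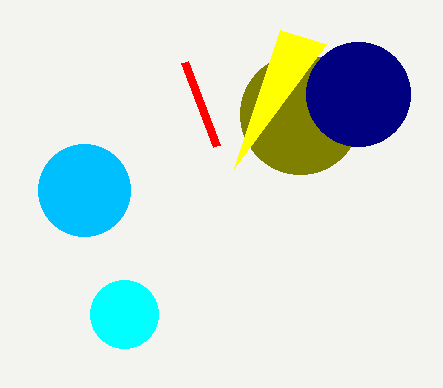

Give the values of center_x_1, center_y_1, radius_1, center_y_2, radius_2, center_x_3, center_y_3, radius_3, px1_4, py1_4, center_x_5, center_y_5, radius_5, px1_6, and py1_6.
center_x_1 = 124; center_y_1 = 314; radius_1 = 34; center_y_2 = 114; radius_2 = 60; center_x_3 = 358; center_y_3 = 94; radius_3 = 52; px1_4 = 280; py1_4 = 30; center_x_5 = 84; center_y_5 = 190; radius_5 = 46; px1_6 = 216; py1_6 = 146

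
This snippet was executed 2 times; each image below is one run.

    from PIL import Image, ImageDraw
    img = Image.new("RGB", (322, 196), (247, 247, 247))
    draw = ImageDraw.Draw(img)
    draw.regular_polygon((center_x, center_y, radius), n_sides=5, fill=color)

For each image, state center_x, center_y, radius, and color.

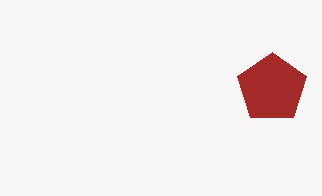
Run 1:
center_x = 272, center_y = 88, radius = 36, color = 'brown'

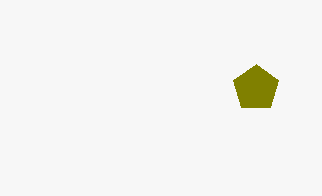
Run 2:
center_x = 256, center_y = 88, radius = 24, color = 'olive'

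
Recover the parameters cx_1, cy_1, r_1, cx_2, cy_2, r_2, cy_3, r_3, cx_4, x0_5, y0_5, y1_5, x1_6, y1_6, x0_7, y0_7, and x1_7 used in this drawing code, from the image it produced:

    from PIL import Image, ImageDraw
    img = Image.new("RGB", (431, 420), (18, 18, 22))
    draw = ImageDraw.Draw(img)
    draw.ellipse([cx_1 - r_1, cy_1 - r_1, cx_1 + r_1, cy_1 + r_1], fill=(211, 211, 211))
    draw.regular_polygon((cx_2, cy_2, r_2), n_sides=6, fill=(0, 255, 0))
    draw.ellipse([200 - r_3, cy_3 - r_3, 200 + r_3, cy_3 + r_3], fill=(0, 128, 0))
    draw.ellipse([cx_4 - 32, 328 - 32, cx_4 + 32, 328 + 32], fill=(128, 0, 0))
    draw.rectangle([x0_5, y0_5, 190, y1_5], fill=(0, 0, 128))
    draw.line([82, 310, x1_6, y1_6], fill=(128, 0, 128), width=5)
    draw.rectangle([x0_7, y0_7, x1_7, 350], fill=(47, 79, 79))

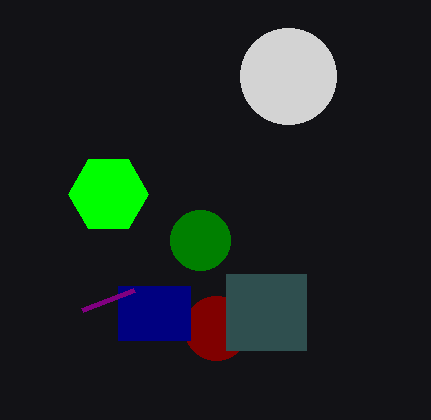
cx_1 = 288
cy_1 = 76
r_1 = 48
cx_2 = 108
cy_2 = 194
r_2 = 40
cy_3 = 240
r_3 = 30
cx_4 = 216
x0_5 = 118
y0_5 = 286
y1_5 = 340
x1_6 = 134
y1_6 = 290
x0_7 = 226
y0_7 = 274
x1_7 = 306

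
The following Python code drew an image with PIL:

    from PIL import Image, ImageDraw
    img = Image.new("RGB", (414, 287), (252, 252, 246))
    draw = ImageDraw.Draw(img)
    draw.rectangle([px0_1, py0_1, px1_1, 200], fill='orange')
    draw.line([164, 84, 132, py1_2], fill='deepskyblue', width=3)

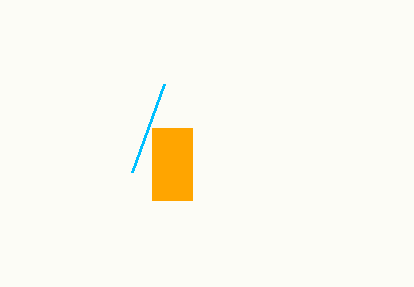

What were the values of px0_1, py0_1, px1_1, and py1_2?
px0_1 = 152; py0_1 = 128; px1_1 = 192; py1_2 = 172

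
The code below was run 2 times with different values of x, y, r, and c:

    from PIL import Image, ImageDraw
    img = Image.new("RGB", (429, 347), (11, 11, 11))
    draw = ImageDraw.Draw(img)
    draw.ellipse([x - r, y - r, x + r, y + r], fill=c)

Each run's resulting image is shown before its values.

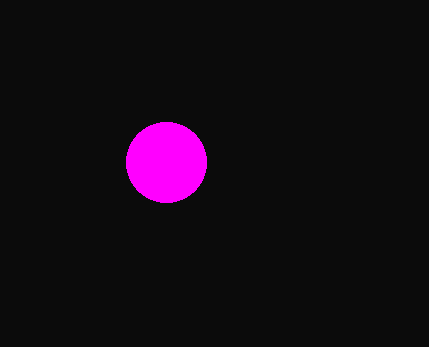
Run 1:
x = 166, y = 162, r = 40, c = 'magenta'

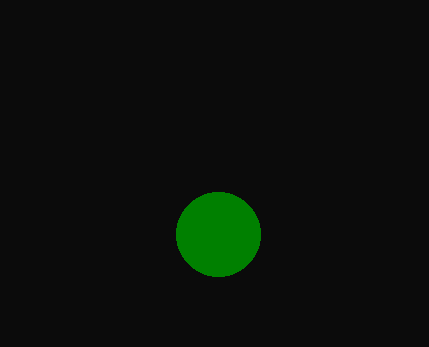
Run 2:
x = 218, y = 234, r = 42, c = 'green'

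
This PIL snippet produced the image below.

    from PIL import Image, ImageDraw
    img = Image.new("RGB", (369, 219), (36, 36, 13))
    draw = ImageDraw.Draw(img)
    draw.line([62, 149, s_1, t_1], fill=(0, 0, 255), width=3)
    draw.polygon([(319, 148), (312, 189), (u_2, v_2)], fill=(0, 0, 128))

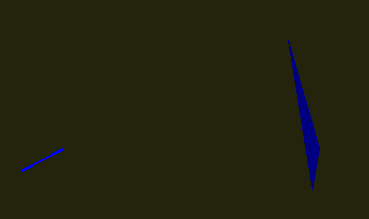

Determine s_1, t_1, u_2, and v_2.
s_1 = 22, t_1 = 170, u_2 = 288, v_2 = 40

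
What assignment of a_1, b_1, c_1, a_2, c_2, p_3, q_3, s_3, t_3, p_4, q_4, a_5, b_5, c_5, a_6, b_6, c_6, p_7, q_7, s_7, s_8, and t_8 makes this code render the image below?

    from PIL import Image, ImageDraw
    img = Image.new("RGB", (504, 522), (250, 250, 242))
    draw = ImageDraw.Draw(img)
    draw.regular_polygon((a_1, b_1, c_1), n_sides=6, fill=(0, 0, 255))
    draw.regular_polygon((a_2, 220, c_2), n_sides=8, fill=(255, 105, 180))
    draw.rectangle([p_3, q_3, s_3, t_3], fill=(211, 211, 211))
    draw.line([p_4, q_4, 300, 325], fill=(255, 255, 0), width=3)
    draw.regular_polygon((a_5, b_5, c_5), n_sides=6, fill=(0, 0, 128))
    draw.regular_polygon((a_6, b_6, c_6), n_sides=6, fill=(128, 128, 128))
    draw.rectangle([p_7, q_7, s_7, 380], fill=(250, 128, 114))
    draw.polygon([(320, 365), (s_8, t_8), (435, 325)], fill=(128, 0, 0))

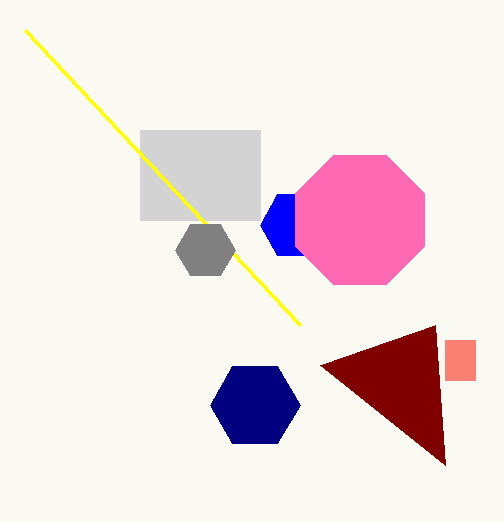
a_1 = 295, b_1 = 225, c_1 = 35, a_2 = 360, c_2 = 70, p_3 = 140, q_3 = 130, s_3 = 260, t_3 = 220, p_4 = 25, q_4 = 30, a_5 = 255, b_5 = 405, c_5 = 45, a_6 = 205, b_6 = 250, c_6 = 30, p_7 = 445, q_7 = 340, s_7 = 475, s_8 = 445, t_8 = 465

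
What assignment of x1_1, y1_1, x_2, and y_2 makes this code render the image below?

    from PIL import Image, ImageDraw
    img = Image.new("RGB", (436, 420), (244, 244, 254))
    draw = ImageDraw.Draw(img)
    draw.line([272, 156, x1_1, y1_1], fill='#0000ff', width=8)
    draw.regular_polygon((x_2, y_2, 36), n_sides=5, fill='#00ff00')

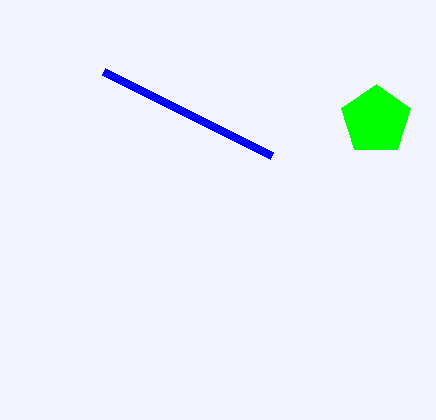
x1_1 = 104, y1_1 = 72, x_2 = 376, y_2 = 120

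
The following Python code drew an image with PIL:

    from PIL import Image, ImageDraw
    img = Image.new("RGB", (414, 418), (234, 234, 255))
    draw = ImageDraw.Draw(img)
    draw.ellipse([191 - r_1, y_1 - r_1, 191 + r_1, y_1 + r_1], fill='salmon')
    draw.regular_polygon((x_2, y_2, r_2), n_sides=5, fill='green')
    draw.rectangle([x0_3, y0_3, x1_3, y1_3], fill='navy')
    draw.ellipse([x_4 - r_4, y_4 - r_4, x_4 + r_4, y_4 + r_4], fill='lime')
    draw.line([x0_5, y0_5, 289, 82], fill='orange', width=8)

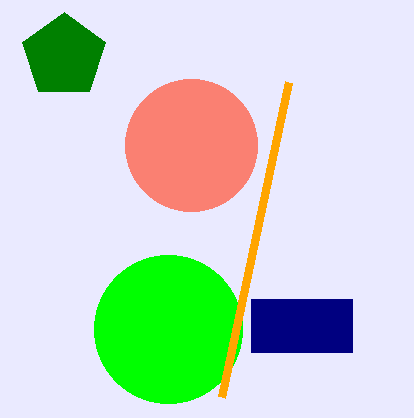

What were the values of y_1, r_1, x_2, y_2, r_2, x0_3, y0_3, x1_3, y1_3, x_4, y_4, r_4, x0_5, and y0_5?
y_1 = 145, r_1 = 66, x_2 = 64, y_2 = 56, r_2 = 44, x0_3 = 251, y0_3 = 299, x1_3 = 352, y1_3 = 352, x_4 = 168, y_4 = 329, r_4 = 74, x0_5 = 222, y0_5 = 397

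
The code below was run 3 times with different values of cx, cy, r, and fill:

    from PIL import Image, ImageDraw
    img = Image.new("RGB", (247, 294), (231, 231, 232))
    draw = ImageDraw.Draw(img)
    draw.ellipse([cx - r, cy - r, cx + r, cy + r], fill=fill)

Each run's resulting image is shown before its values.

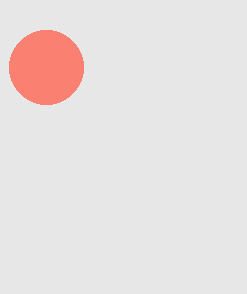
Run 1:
cx = 46
cy = 67
r = 37
fill = 'salmon'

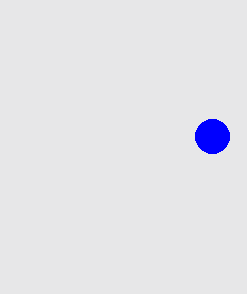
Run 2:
cx = 212; cy = 136; r = 17; fill = 'blue'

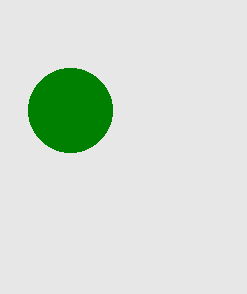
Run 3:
cx = 70, cy = 110, r = 42, fill = 'green'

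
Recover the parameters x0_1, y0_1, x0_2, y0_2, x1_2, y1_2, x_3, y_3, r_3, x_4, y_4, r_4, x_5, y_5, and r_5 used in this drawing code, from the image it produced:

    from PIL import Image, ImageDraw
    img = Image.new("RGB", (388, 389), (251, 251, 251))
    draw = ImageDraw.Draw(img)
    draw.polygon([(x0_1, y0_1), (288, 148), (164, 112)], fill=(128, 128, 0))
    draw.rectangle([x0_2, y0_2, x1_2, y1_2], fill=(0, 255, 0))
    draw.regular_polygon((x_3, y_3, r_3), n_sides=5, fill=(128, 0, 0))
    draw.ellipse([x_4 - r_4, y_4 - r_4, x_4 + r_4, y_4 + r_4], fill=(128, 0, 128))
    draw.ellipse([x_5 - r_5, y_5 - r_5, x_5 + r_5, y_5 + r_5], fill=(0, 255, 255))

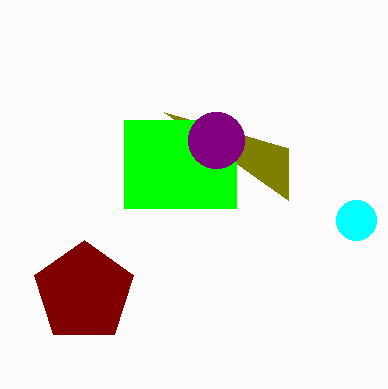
x0_1 = 288
y0_1 = 200
x0_2 = 124
y0_2 = 120
x1_2 = 236
y1_2 = 208
x_3 = 84
y_3 = 292
r_3 = 52
x_4 = 216
y_4 = 140
r_4 = 28
x_5 = 356
y_5 = 220
r_5 = 20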